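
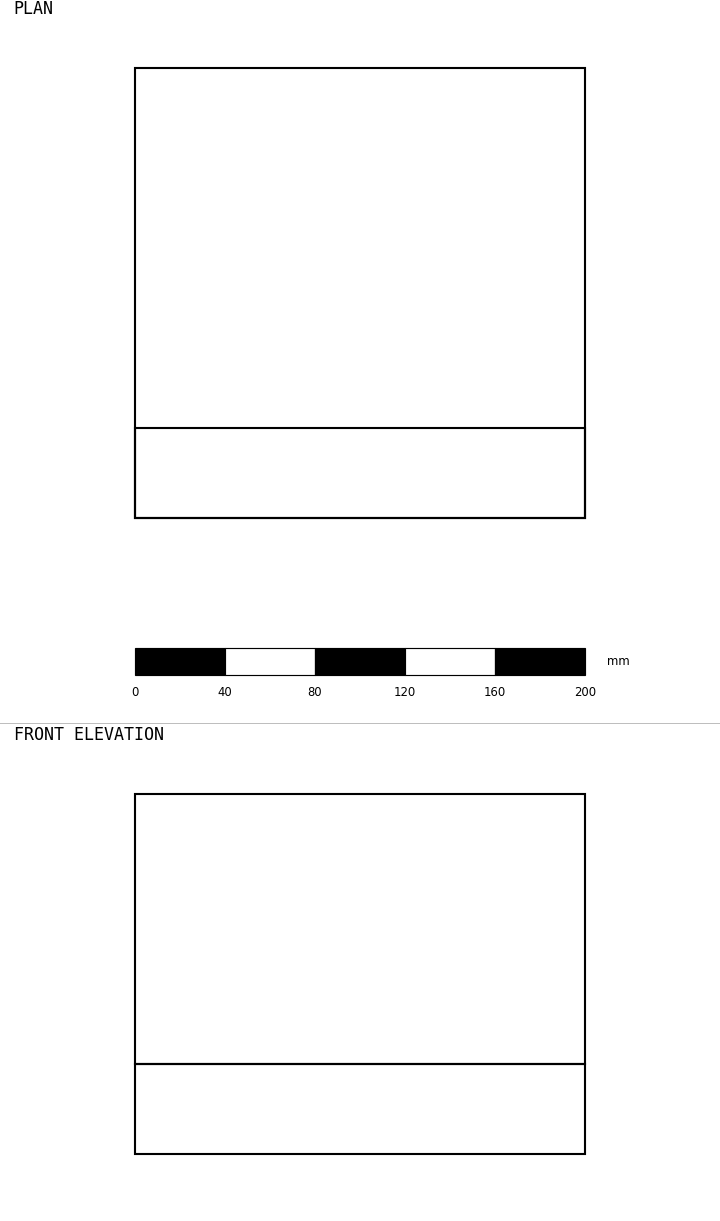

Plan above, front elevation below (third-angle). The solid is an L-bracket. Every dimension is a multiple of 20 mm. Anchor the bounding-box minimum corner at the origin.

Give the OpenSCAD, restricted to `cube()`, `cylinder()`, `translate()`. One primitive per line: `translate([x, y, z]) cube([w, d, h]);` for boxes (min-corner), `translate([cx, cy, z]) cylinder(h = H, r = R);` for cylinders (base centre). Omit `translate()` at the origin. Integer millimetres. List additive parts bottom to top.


cube([200, 200, 40]);
translate([0, 0, 40]) cube([200, 40, 120]);


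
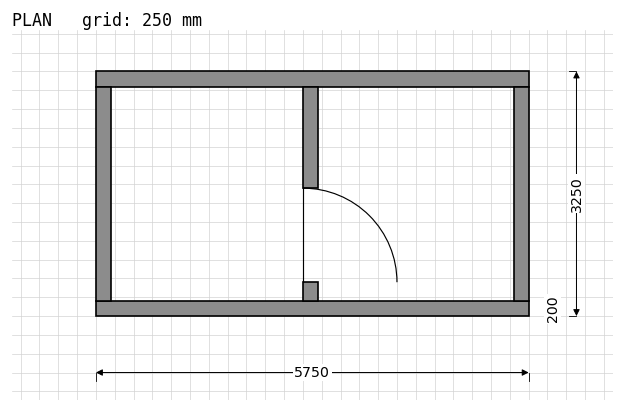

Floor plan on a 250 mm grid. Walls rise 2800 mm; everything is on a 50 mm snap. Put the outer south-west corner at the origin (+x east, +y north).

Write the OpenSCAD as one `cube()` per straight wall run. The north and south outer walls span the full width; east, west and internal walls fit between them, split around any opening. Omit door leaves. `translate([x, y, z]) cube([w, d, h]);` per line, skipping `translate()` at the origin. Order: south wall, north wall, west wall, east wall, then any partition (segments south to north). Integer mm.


cube([5750, 200, 2800]);
translate([0, 3050, 0]) cube([5750, 200, 2800]);
translate([0, 200, 0]) cube([200, 2850, 2800]);
translate([5550, 200, 0]) cube([200, 2850, 2800]);
translate([2750, 200, 0]) cube([200, 250, 2800]);
translate([2750, 1700, 0]) cube([200, 1350, 2800]);


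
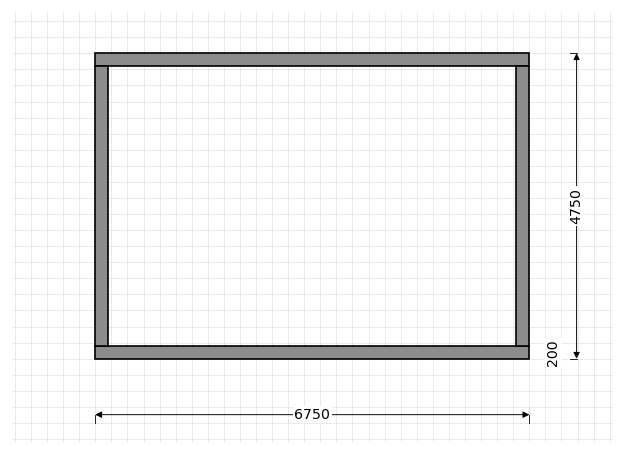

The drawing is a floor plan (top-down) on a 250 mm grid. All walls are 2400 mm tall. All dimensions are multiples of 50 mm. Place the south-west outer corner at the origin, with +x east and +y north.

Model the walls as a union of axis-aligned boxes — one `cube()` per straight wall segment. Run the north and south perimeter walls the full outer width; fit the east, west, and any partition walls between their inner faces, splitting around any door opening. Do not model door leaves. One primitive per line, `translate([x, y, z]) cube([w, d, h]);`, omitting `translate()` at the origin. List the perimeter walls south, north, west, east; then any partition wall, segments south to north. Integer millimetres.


cube([6750, 200, 2400]);
translate([0, 4550, 0]) cube([6750, 200, 2400]);
translate([0, 200, 0]) cube([200, 4350, 2400]);
translate([6550, 200, 0]) cube([200, 4350, 2400]);


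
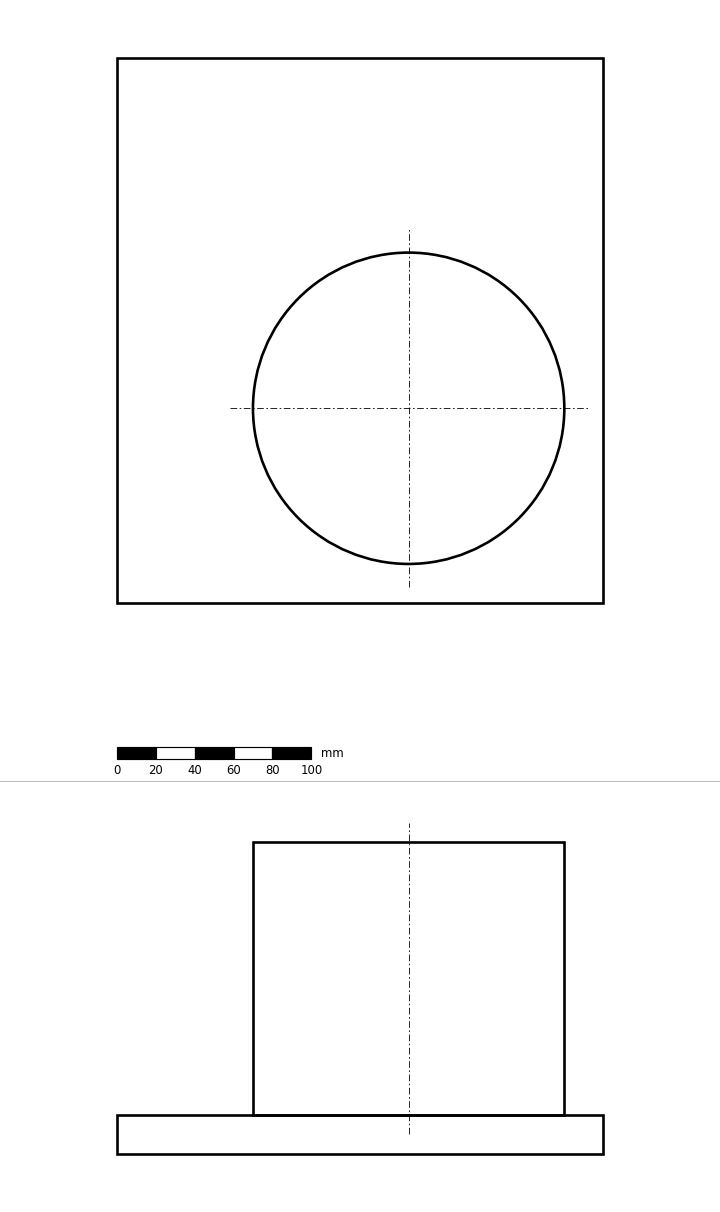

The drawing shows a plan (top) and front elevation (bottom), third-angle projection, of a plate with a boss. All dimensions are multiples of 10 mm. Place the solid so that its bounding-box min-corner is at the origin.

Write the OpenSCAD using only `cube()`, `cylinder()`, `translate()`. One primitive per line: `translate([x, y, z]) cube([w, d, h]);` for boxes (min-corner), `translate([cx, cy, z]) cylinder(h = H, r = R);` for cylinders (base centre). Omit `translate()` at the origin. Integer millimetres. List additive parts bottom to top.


cube([250, 280, 20]);
translate([150, 100, 20]) cylinder(h = 140, r = 80);


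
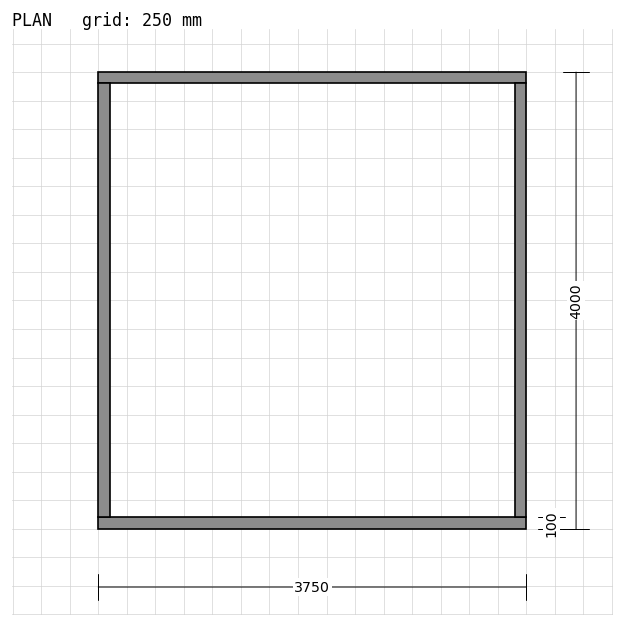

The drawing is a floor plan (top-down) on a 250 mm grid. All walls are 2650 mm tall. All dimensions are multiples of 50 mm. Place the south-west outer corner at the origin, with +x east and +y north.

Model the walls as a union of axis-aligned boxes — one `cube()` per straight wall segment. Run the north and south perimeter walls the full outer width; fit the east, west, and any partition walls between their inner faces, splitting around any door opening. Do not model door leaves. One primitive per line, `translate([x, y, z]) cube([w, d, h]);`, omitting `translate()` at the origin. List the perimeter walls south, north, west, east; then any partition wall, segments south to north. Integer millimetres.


cube([3750, 100, 2650]);
translate([0, 3900, 0]) cube([3750, 100, 2650]);
translate([0, 100, 0]) cube([100, 3800, 2650]);
translate([3650, 100, 0]) cube([100, 3800, 2650]);


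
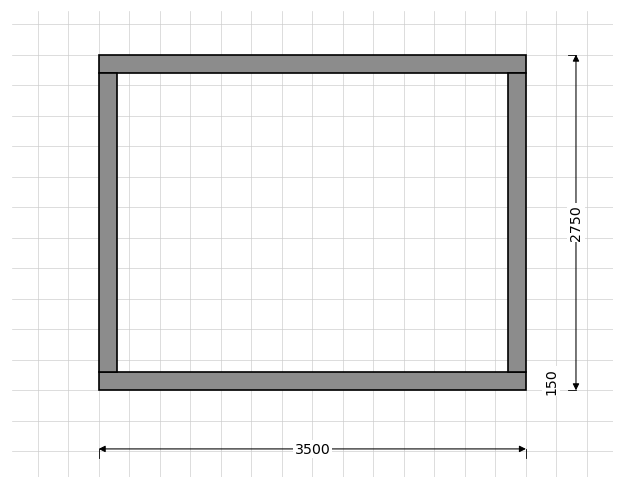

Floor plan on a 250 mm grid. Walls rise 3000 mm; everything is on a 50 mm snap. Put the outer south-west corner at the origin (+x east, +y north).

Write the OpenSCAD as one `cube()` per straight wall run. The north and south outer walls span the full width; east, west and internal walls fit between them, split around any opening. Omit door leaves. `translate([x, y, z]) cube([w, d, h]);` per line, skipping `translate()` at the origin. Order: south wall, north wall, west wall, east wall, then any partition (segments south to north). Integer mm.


cube([3500, 150, 3000]);
translate([0, 2600, 0]) cube([3500, 150, 3000]);
translate([0, 150, 0]) cube([150, 2450, 3000]);
translate([3350, 150, 0]) cube([150, 2450, 3000]);


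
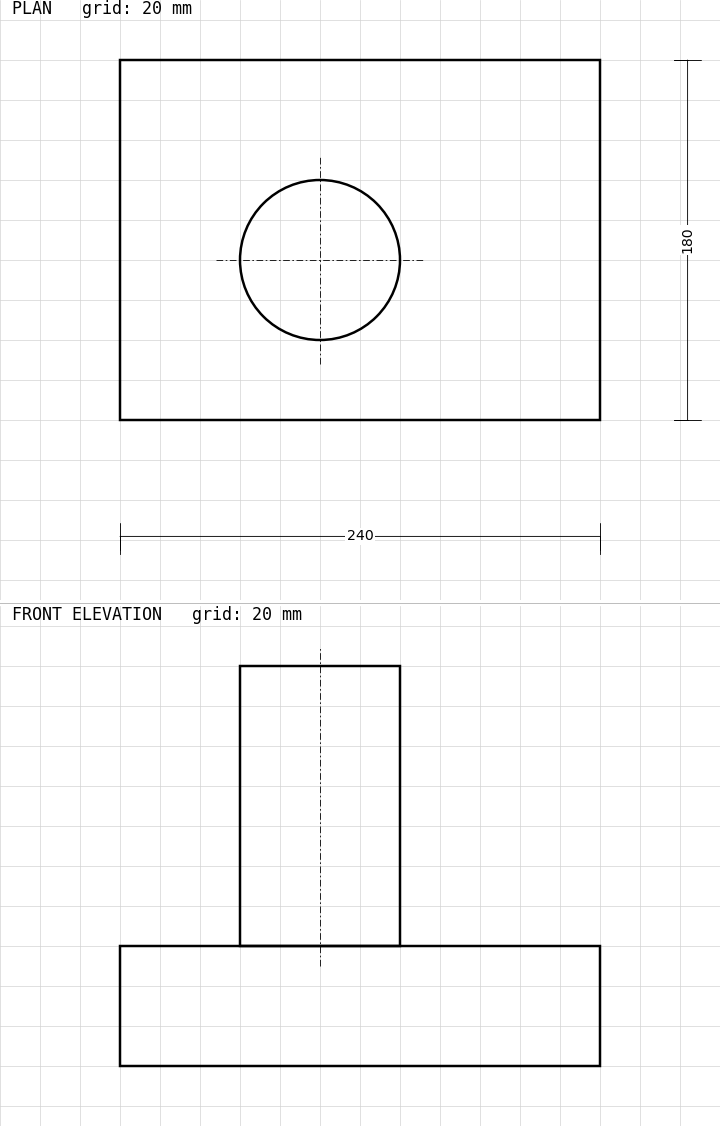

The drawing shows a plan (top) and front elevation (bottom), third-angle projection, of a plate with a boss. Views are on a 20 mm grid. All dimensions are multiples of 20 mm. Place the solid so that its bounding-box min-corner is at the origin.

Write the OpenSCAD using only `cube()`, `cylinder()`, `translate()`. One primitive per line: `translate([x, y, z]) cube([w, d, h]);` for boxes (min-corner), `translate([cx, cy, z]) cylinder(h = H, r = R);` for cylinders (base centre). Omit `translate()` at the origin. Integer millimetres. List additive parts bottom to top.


cube([240, 180, 60]);
translate([100, 80, 60]) cylinder(h = 140, r = 40);


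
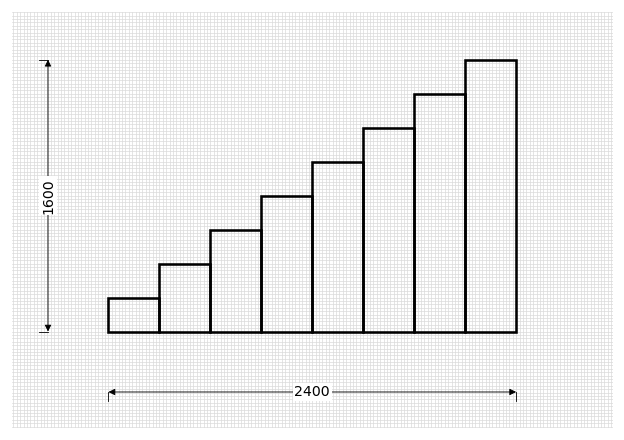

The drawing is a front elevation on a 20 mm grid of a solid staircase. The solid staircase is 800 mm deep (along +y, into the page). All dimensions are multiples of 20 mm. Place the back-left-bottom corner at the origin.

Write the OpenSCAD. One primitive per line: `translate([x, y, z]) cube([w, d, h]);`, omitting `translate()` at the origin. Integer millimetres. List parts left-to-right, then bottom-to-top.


cube([300, 800, 200]);
translate([300, 0, 0]) cube([300, 800, 400]);
translate([600, 0, 0]) cube([300, 800, 600]);
translate([900, 0, 0]) cube([300, 800, 800]);
translate([1200, 0, 0]) cube([300, 800, 1000]);
translate([1500, 0, 0]) cube([300, 800, 1200]);
translate([1800, 0, 0]) cube([300, 800, 1400]);
translate([2100, 0, 0]) cube([300, 800, 1600]);


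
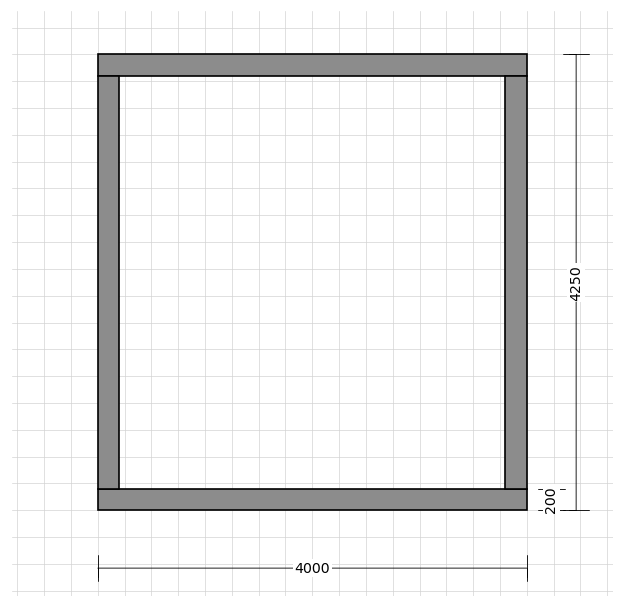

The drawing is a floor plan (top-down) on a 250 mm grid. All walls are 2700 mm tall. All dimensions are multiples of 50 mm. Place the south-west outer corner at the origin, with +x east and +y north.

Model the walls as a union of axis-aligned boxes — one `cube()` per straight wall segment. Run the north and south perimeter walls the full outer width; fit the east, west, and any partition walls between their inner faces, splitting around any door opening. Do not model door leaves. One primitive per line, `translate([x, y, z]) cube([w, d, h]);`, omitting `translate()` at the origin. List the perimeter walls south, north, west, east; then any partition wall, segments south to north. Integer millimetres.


cube([4000, 200, 2700]);
translate([0, 4050, 0]) cube([4000, 200, 2700]);
translate([0, 200, 0]) cube([200, 3850, 2700]);
translate([3800, 200, 0]) cube([200, 3850, 2700]);


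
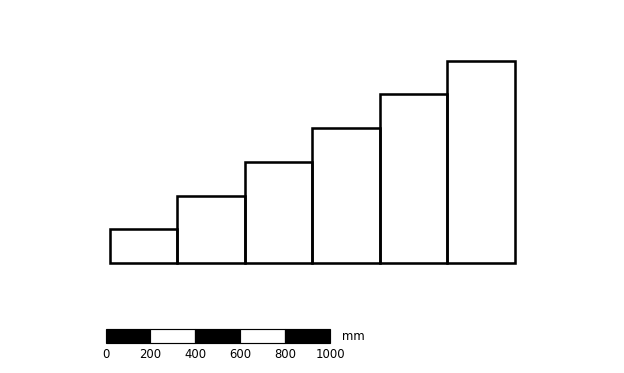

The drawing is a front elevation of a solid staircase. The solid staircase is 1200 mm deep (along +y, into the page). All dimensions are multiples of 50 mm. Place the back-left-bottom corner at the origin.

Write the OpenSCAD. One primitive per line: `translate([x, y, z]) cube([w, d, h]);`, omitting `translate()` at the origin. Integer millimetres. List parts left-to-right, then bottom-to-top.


cube([300, 1200, 150]);
translate([300, 0, 0]) cube([300, 1200, 300]);
translate([600, 0, 0]) cube([300, 1200, 450]);
translate([900, 0, 0]) cube([300, 1200, 600]);
translate([1200, 0, 0]) cube([300, 1200, 750]);
translate([1500, 0, 0]) cube([300, 1200, 900]);


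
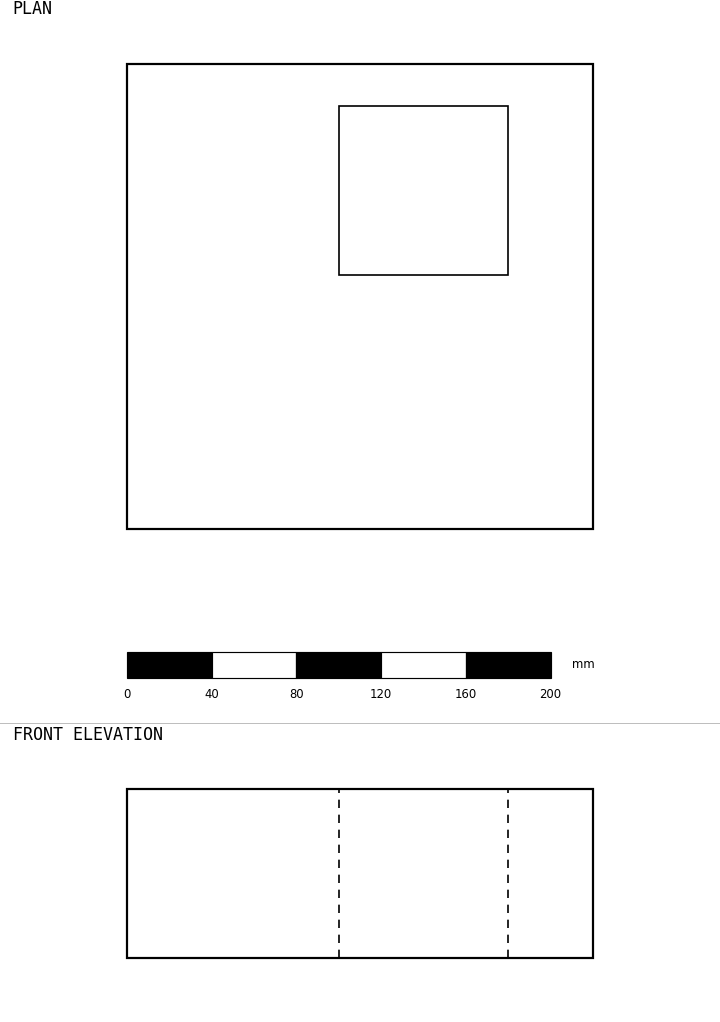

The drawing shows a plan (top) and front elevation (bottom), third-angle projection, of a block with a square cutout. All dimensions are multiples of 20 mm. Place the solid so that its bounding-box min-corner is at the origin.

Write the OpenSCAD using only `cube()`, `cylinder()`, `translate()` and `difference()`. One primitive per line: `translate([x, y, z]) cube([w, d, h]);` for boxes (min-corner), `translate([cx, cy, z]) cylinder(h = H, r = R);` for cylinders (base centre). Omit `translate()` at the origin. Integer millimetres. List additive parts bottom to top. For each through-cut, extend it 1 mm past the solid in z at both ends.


difference() {
  cube([220, 220, 80]);
  translate([100, 120, -1]) cube([80, 80, 82]);
}


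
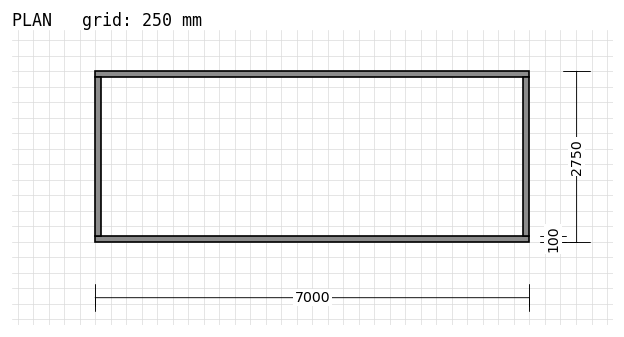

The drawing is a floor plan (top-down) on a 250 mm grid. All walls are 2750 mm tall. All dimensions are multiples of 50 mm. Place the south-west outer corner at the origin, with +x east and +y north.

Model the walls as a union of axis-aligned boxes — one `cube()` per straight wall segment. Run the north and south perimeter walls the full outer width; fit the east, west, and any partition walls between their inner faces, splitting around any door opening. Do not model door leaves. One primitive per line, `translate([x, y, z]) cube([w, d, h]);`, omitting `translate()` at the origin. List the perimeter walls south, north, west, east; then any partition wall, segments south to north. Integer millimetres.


cube([7000, 100, 2750]);
translate([0, 2650, 0]) cube([7000, 100, 2750]);
translate([0, 100, 0]) cube([100, 2550, 2750]);
translate([6900, 100, 0]) cube([100, 2550, 2750]);


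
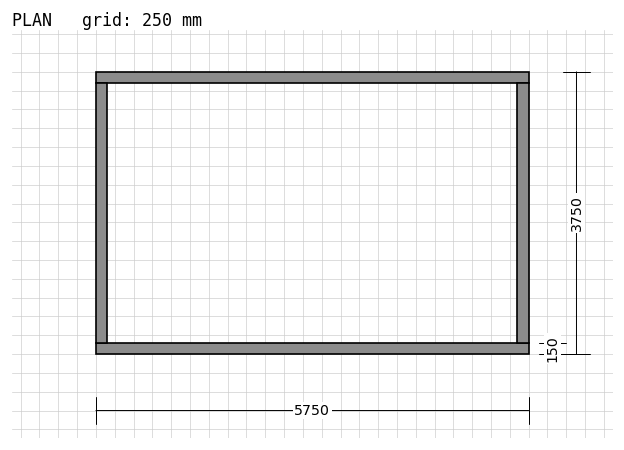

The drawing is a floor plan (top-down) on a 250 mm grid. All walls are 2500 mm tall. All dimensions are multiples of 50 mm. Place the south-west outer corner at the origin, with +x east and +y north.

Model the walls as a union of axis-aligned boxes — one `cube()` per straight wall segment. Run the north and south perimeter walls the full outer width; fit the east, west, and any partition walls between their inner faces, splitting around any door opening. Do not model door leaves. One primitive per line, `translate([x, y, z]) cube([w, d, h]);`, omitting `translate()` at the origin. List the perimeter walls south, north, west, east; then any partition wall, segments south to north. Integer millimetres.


cube([5750, 150, 2500]);
translate([0, 3600, 0]) cube([5750, 150, 2500]);
translate([0, 150, 0]) cube([150, 3450, 2500]);
translate([5600, 150, 0]) cube([150, 3450, 2500]);


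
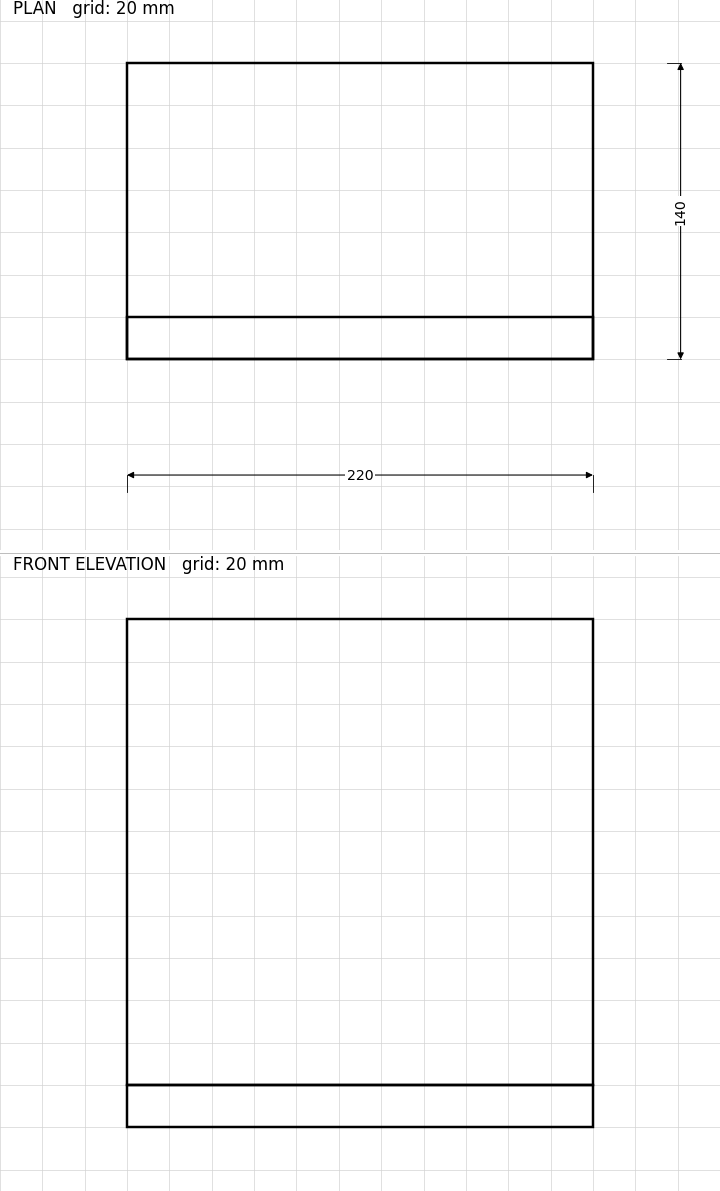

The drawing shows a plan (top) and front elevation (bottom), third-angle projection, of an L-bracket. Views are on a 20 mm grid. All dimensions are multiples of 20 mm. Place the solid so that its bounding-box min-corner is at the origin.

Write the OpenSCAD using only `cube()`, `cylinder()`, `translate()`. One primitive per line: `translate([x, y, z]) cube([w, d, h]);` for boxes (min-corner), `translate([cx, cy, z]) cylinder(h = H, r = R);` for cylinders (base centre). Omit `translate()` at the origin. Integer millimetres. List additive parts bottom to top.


cube([220, 140, 20]);
translate([0, 0, 20]) cube([220, 20, 220]);


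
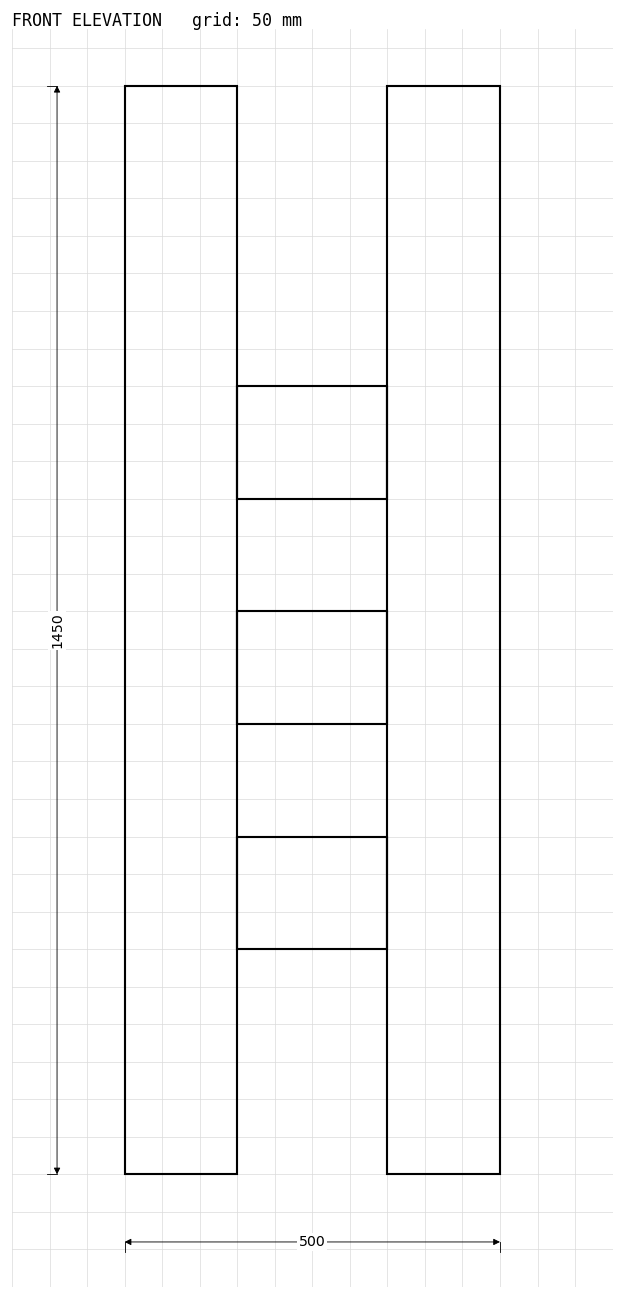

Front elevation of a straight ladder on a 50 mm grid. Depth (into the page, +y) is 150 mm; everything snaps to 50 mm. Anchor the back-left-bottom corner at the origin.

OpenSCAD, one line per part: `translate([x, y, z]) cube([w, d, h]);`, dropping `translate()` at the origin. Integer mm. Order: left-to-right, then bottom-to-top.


cube([150, 150, 1450]);
translate([150, 0, 300]) cube([200, 150, 150]);
translate([150, 0, 600]) cube([200, 150, 150]);
translate([150, 0, 900]) cube([200, 150, 150]);
translate([350, 0, 0]) cube([150, 150, 1450]);


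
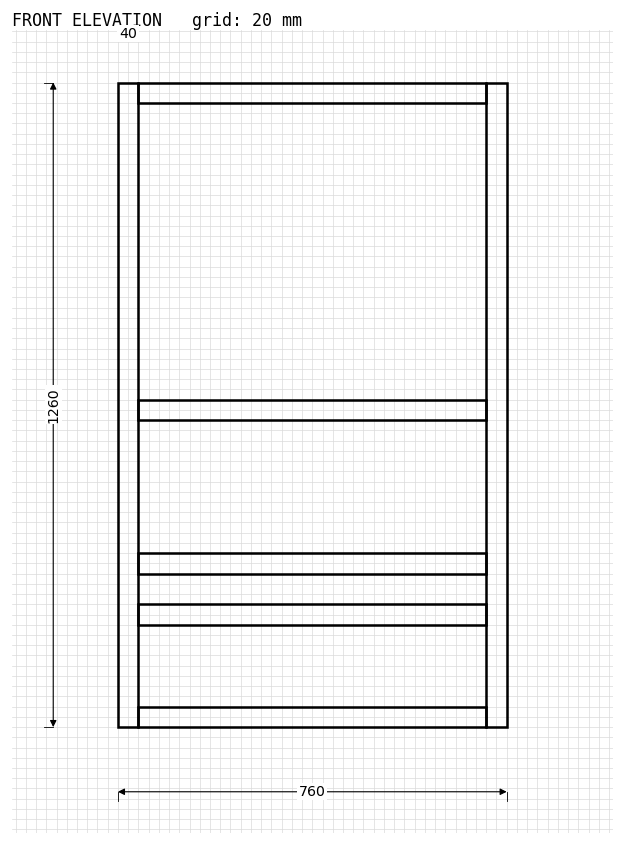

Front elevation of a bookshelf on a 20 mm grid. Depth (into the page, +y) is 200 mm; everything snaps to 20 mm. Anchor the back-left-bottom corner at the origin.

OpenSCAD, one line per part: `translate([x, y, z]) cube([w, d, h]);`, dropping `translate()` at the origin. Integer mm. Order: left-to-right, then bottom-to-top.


cube([40, 200, 1260]);
translate([40, 0, 0]) cube([680, 200, 40]);
translate([40, 0, 200]) cube([680, 200, 40]);
translate([40, 0, 300]) cube([680, 200, 40]);
translate([40, 0, 600]) cube([680, 200, 40]);
translate([40, 0, 1220]) cube([680, 200, 40]);
translate([720, 0, 0]) cube([40, 200, 1260]);


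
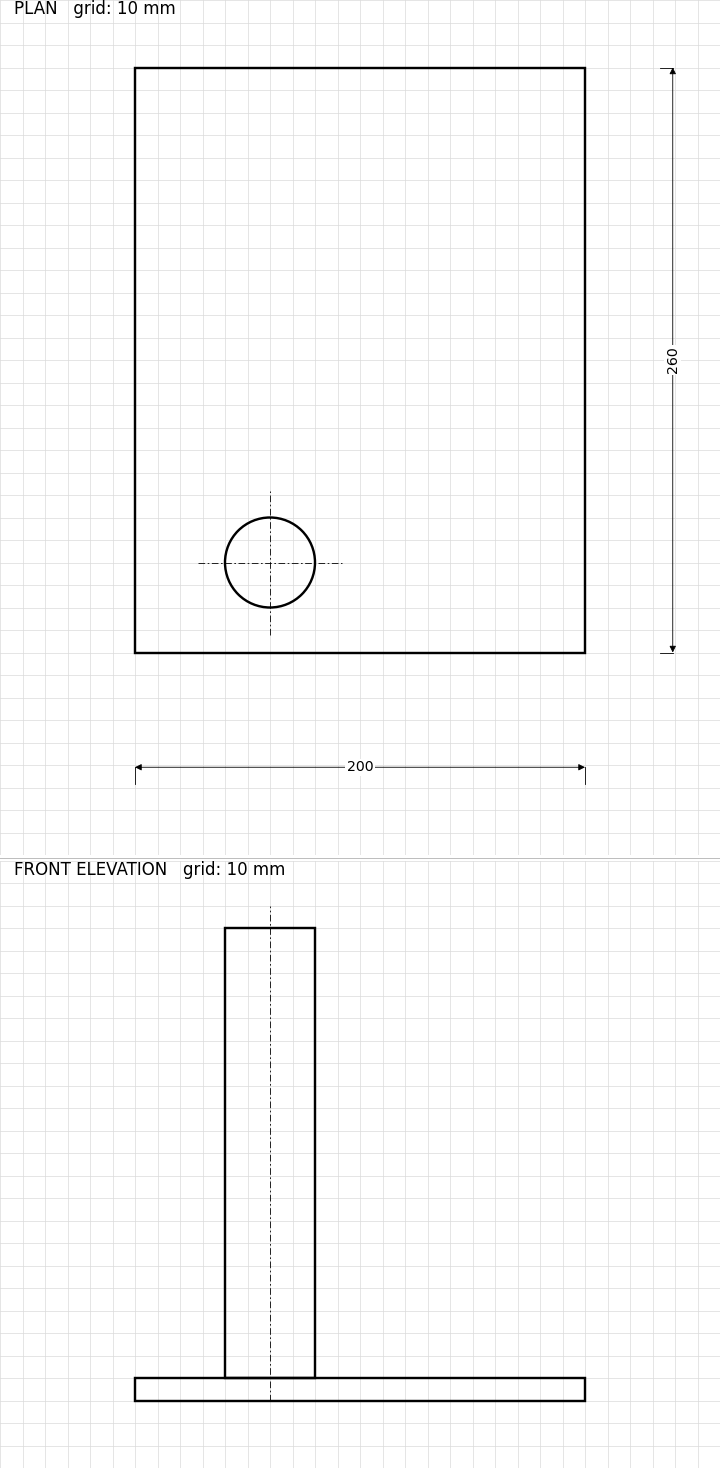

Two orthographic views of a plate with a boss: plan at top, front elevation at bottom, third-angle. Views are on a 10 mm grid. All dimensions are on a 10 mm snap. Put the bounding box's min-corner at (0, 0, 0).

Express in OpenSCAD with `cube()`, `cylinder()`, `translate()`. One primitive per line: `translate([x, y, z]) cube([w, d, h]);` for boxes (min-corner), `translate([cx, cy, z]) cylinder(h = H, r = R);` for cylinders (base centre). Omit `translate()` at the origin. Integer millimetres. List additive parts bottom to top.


cube([200, 260, 10]);
translate([60, 40, 10]) cylinder(h = 200, r = 20);


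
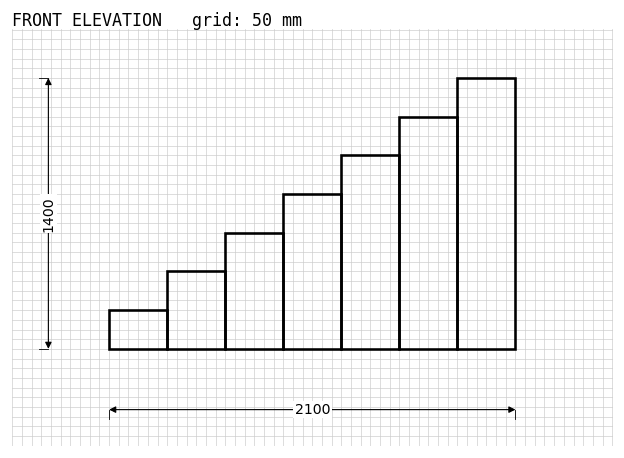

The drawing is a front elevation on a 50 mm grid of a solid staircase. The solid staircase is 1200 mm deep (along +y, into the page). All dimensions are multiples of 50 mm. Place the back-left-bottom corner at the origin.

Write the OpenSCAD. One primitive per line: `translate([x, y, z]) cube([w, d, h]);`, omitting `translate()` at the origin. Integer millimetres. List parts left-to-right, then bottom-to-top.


cube([300, 1200, 200]);
translate([300, 0, 0]) cube([300, 1200, 400]);
translate([600, 0, 0]) cube([300, 1200, 600]);
translate([900, 0, 0]) cube([300, 1200, 800]);
translate([1200, 0, 0]) cube([300, 1200, 1000]);
translate([1500, 0, 0]) cube([300, 1200, 1200]);
translate([1800, 0, 0]) cube([300, 1200, 1400]);


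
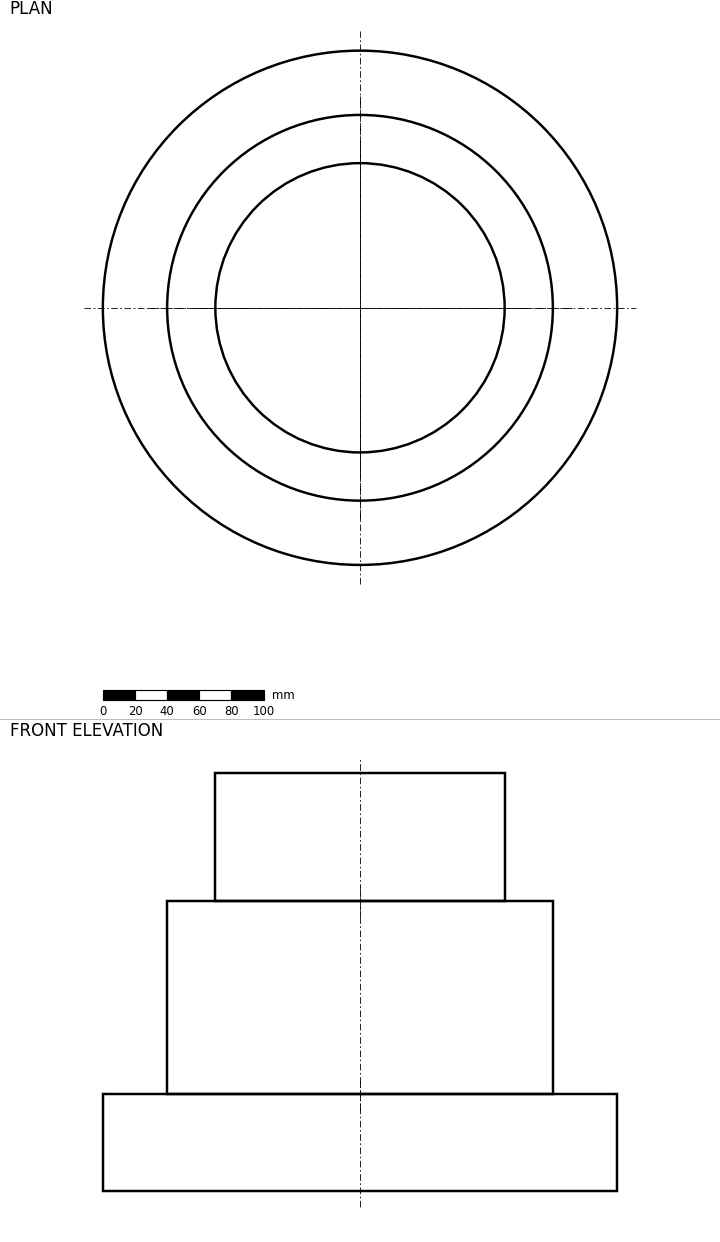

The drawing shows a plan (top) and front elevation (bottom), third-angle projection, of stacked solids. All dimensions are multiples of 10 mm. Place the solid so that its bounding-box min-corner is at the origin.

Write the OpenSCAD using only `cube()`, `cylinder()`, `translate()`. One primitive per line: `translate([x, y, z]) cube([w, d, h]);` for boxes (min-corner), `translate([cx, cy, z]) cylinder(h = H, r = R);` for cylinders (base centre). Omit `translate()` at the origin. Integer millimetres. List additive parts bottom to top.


translate([160, 160, 0]) cylinder(h = 60, r = 160);
translate([160, 160, 60]) cylinder(h = 120, r = 120);
translate([160, 160, 180]) cylinder(h = 80, r = 90);


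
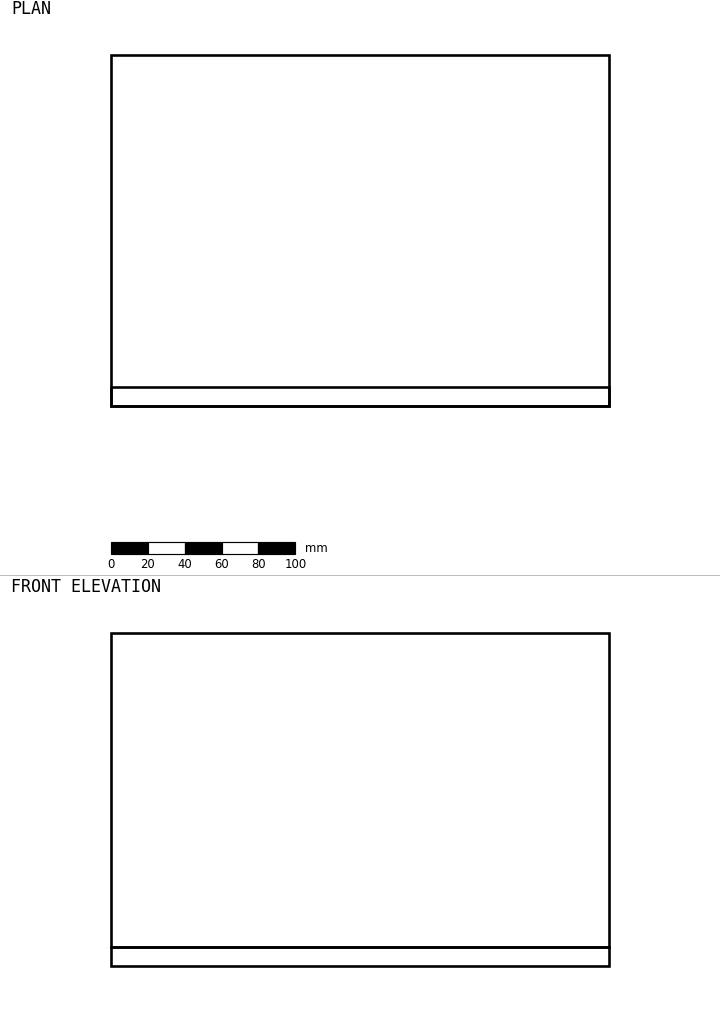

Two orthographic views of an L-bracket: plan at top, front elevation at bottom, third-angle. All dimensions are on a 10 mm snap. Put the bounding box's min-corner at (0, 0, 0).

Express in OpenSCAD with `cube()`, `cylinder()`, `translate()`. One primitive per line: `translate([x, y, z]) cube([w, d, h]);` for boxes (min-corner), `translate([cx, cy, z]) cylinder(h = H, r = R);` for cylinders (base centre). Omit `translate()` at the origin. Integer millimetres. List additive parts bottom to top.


cube([270, 190, 10]);
translate([0, 0, 10]) cube([270, 10, 170]);


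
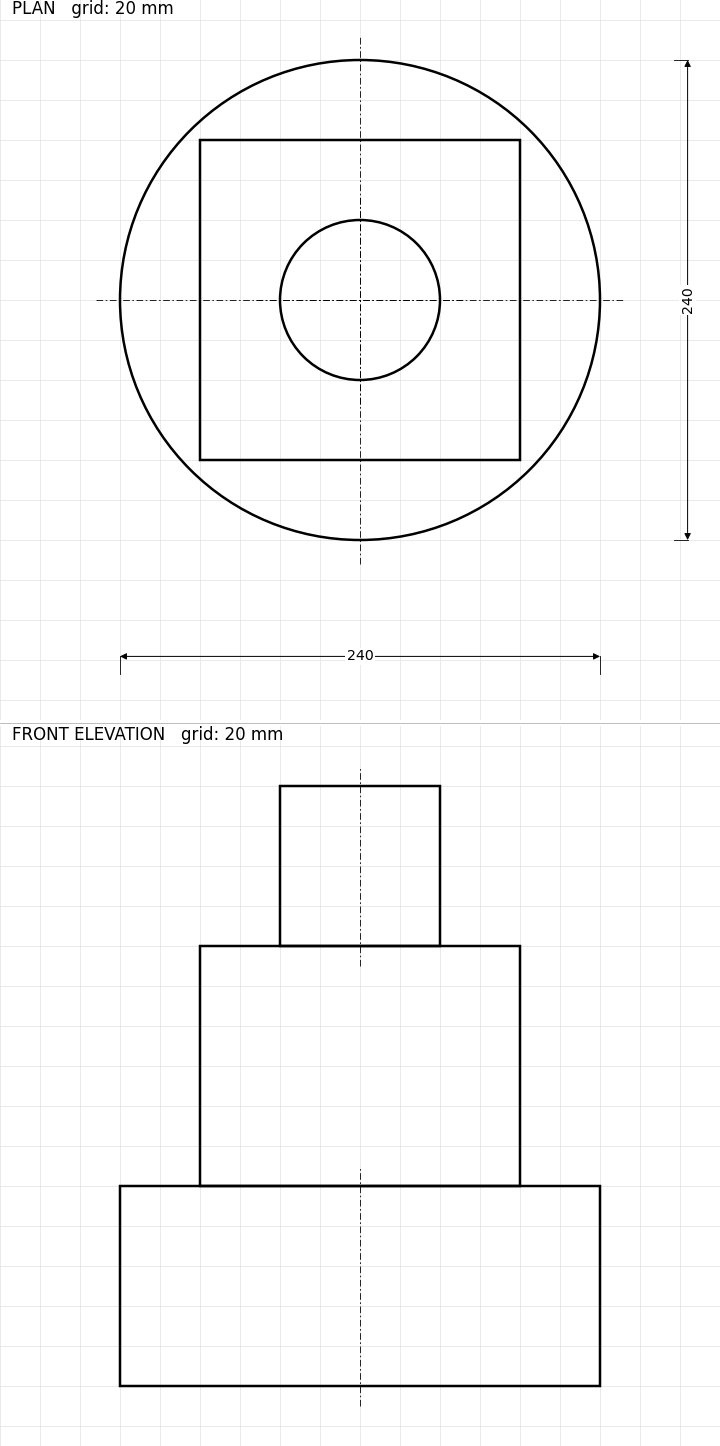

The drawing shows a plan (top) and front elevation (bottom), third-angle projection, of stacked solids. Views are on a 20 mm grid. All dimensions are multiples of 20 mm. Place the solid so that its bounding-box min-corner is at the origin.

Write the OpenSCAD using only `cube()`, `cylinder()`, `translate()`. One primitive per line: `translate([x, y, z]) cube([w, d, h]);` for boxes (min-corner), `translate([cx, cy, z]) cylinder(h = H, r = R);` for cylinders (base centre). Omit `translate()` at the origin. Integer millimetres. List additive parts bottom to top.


translate([120, 120, 0]) cylinder(h = 100, r = 120);
translate([40, 40, 100]) cube([160, 160, 120]);
translate([120, 120, 220]) cylinder(h = 80, r = 40);


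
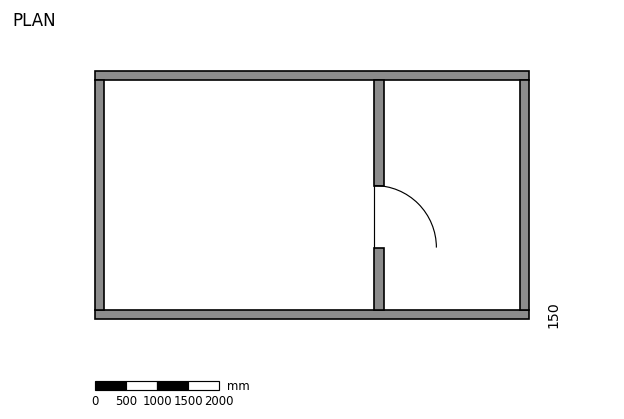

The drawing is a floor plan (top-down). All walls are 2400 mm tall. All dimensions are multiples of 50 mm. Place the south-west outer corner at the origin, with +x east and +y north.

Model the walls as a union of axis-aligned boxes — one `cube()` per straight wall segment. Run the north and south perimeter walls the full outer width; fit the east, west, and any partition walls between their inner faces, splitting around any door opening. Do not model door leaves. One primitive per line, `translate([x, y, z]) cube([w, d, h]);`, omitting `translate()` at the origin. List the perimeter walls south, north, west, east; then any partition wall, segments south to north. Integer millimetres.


cube([7000, 150, 2400]);
translate([0, 3850, 0]) cube([7000, 150, 2400]);
translate([0, 150, 0]) cube([150, 3700, 2400]);
translate([6850, 150, 0]) cube([150, 3700, 2400]);
translate([4500, 150, 0]) cube([150, 1000, 2400]);
translate([4500, 2150, 0]) cube([150, 1700, 2400]);


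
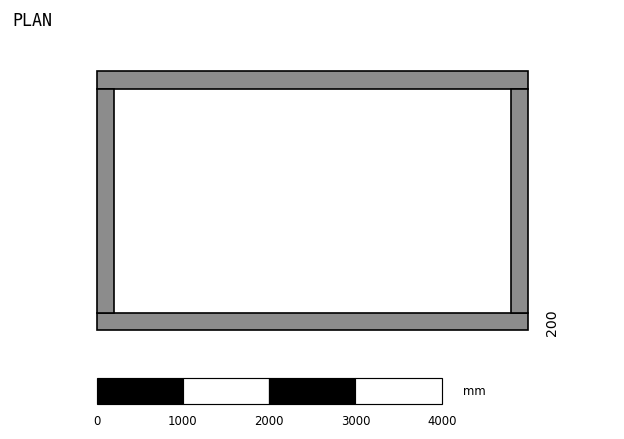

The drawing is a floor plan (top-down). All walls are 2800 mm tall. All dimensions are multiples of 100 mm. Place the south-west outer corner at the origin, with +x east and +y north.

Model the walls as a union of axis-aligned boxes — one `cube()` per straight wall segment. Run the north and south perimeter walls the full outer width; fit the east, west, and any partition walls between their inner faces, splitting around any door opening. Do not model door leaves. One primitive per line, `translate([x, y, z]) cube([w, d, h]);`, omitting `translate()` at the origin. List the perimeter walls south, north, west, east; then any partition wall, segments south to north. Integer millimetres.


cube([5000, 200, 2800]);
translate([0, 2800, 0]) cube([5000, 200, 2800]);
translate([0, 200, 0]) cube([200, 2600, 2800]);
translate([4800, 200, 0]) cube([200, 2600, 2800]);


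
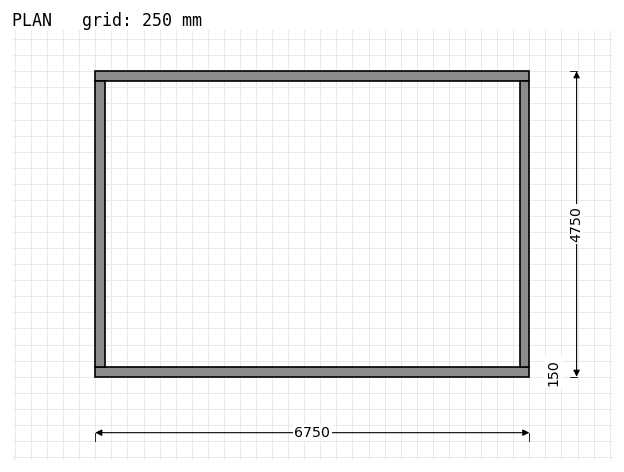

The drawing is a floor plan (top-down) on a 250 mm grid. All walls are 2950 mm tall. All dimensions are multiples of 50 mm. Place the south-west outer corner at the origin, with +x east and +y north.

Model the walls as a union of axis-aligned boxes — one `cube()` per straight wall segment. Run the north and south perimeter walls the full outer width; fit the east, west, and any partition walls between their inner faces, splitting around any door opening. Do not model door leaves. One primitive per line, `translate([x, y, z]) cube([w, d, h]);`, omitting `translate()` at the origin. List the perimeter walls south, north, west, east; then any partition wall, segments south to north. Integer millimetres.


cube([6750, 150, 2950]);
translate([0, 4600, 0]) cube([6750, 150, 2950]);
translate([0, 150, 0]) cube([150, 4450, 2950]);
translate([6600, 150, 0]) cube([150, 4450, 2950]);


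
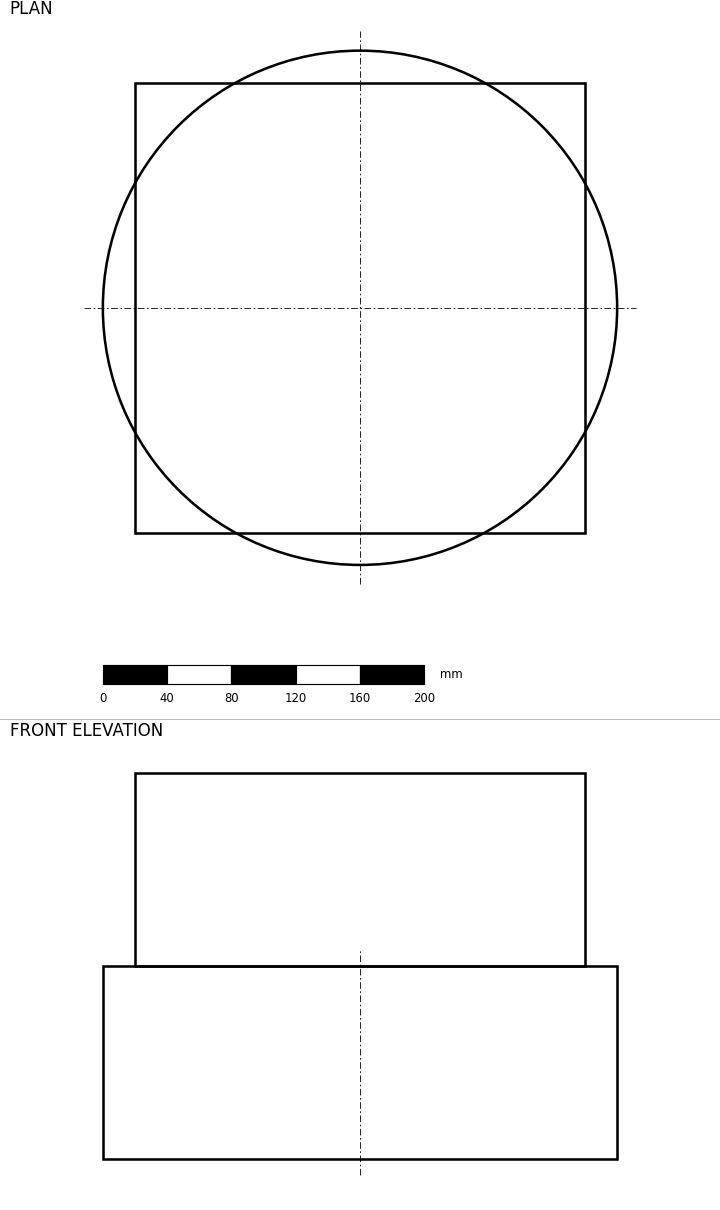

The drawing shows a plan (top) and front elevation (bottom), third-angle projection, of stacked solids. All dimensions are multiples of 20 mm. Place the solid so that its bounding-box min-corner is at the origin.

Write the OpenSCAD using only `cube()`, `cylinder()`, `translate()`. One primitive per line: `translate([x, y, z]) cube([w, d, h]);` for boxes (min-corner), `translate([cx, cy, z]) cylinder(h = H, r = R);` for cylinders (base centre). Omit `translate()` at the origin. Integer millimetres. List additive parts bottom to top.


translate([160, 160, 0]) cylinder(h = 120, r = 160);
translate([20, 20, 120]) cube([280, 280, 120]);


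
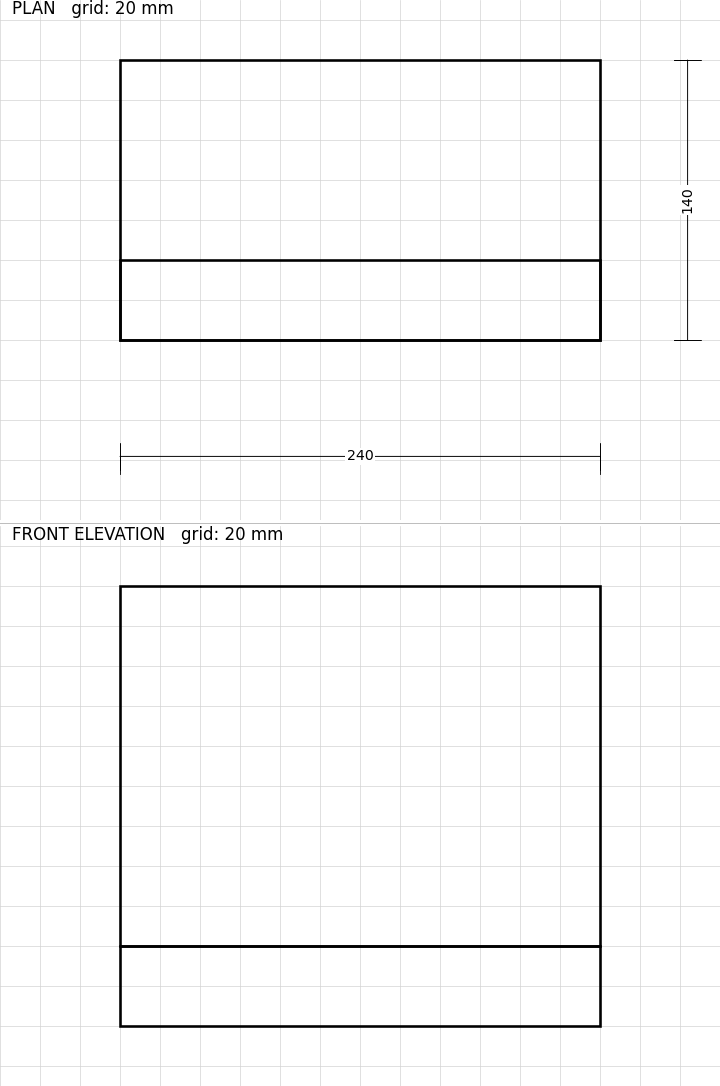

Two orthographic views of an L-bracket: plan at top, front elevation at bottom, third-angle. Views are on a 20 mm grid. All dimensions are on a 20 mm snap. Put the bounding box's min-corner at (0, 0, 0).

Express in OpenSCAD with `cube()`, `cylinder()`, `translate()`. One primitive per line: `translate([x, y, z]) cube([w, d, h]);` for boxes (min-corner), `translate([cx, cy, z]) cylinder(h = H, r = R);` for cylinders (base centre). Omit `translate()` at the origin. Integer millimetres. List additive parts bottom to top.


cube([240, 140, 40]);
translate([0, 0, 40]) cube([240, 40, 180]);


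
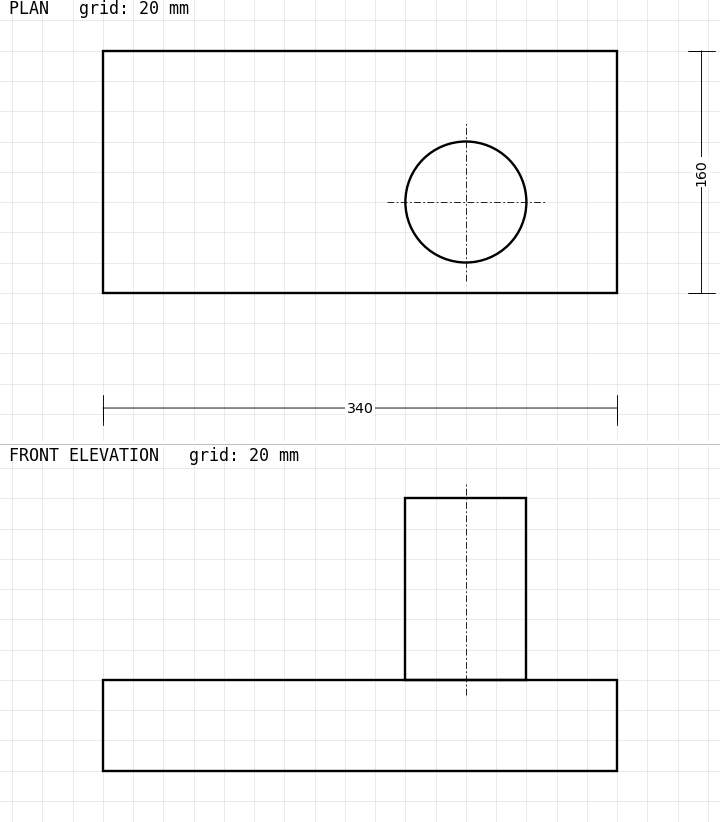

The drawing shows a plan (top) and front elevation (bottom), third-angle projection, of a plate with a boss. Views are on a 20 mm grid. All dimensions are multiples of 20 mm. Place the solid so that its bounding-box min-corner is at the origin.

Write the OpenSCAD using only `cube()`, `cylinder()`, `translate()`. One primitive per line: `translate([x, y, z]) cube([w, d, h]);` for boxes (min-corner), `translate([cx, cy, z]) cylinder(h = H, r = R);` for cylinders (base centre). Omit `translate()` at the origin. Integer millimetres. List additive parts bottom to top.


cube([340, 160, 60]);
translate([240, 60, 60]) cylinder(h = 120, r = 40);


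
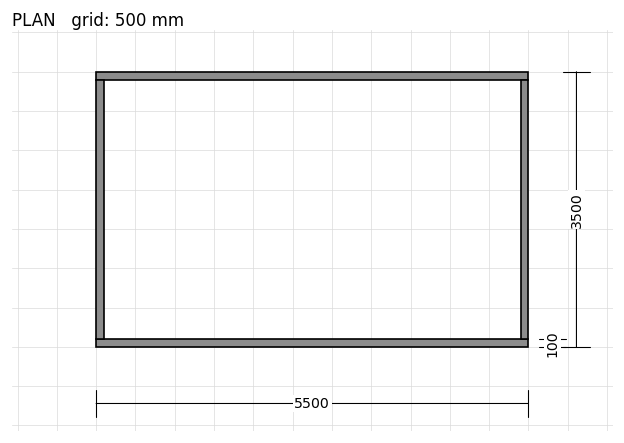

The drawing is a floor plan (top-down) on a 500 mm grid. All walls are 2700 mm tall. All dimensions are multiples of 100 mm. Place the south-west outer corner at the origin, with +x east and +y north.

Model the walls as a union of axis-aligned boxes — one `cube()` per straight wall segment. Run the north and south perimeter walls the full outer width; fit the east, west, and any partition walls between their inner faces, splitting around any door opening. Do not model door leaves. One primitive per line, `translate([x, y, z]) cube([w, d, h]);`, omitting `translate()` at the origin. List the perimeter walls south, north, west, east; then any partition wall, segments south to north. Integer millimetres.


cube([5500, 100, 2700]);
translate([0, 3400, 0]) cube([5500, 100, 2700]);
translate([0, 100, 0]) cube([100, 3300, 2700]);
translate([5400, 100, 0]) cube([100, 3300, 2700]);


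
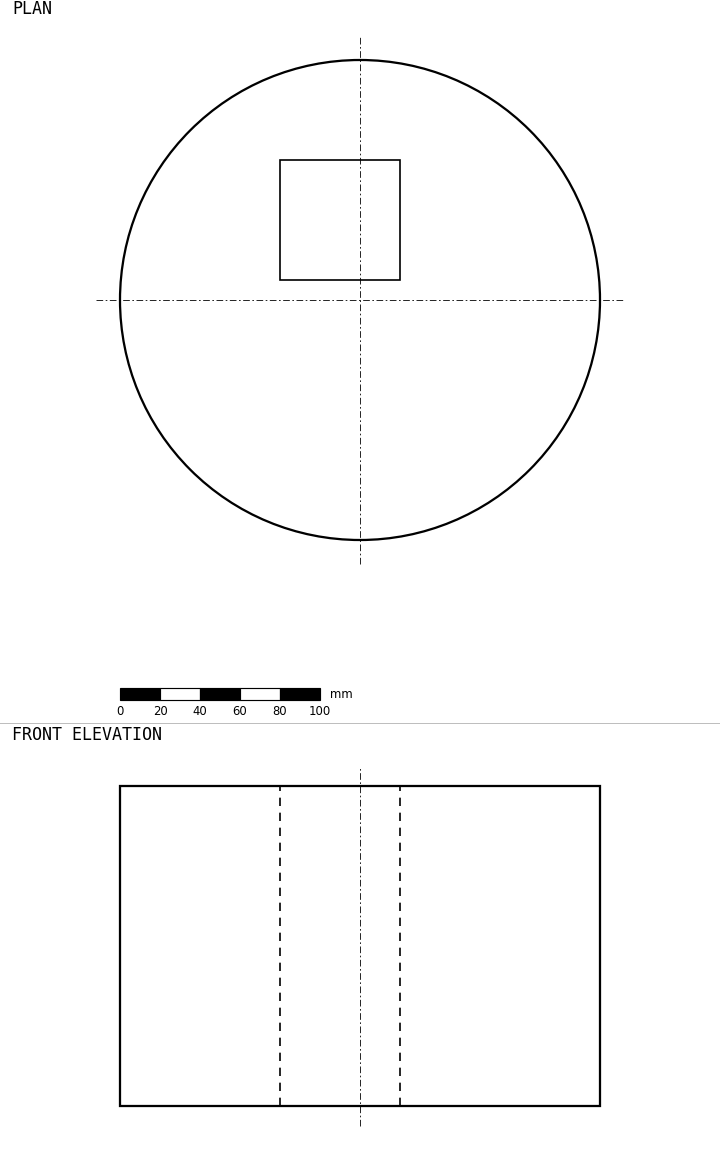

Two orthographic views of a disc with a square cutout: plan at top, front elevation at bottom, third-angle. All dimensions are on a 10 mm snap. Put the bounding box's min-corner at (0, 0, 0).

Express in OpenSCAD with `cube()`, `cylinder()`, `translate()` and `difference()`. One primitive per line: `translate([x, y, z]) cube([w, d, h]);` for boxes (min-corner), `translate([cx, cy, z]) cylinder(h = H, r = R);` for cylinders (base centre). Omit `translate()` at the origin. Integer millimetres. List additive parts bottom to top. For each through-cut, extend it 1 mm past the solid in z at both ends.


difference() {
  translate([120, 120, 0]) cylinder(h = 160, r = 120);
  translate([80, 130, -1]) cube([60, 60, 162]);
}


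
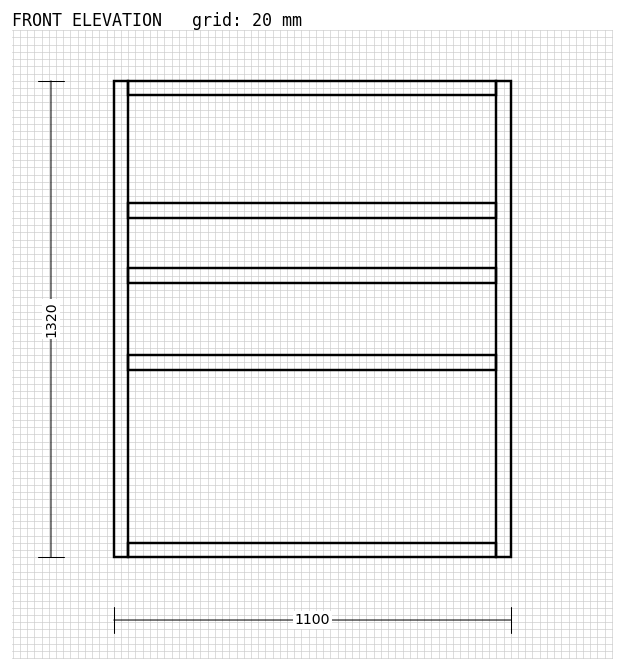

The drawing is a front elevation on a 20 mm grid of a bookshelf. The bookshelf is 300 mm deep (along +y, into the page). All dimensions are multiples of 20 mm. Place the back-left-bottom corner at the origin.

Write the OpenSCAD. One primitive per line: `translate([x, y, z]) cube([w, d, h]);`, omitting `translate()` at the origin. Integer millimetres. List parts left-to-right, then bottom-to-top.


cube([40, 300, 1320]);
translate([40, 0, 0]) cube([1020, 300, 40]);
translate([40, 0, 520]) cube([1020, 300, 40]);
translate([40, 0, 760]) cube([1020, 300, 40]);
translate([40, 0, 940]) cube([1020, 300, 40]);
translate([40, 0, 1280]) cube([1020, 300, 40]);
translate([1060, 0, 0]) cube([40, 300, 1320]);


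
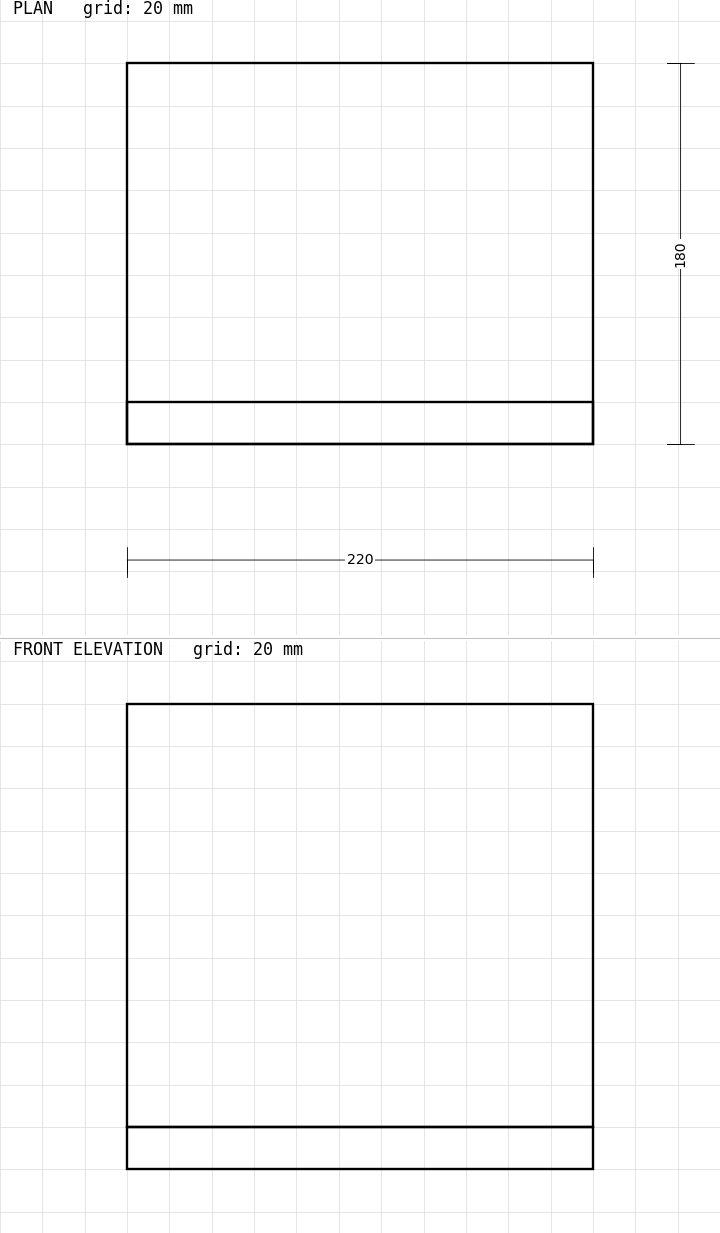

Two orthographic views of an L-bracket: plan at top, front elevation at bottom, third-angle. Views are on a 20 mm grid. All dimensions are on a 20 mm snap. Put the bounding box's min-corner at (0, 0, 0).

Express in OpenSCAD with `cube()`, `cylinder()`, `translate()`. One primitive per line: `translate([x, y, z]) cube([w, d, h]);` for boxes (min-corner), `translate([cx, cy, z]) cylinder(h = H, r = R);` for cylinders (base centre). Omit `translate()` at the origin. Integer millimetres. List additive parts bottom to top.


cube([220, 180, 20]);
translate([0, 0, 20]) cube([220, 20, 200]);


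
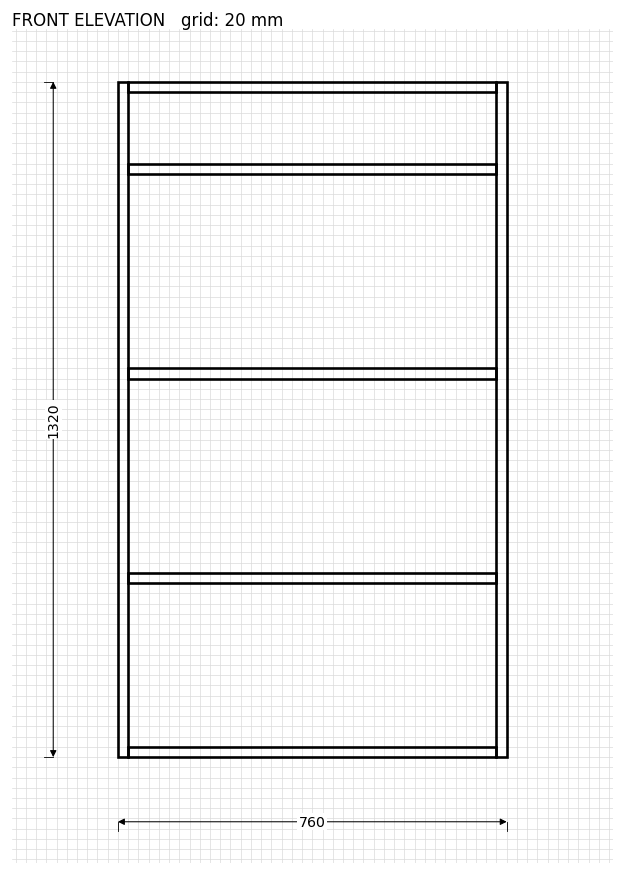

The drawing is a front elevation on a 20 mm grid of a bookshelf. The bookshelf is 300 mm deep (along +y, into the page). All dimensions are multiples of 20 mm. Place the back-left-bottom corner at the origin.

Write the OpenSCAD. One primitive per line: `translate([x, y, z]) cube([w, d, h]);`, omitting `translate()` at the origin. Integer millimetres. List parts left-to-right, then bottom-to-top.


cube([20, 300, 1320]);
translate([20, 0, 0]) cube([720, 300, 20]);
translate([20, 0, 340]) cube([720, 300, 20]);
translate([20, 0, 740]) cube([720, 300, 20]);
translate([20, 0, 1140]) cube([720, 300, 20]);
translate([20, 0, 1300]) cube([720, 300, 20]);
translate([740, 0, 0]) cube([20, 300, 1320]);


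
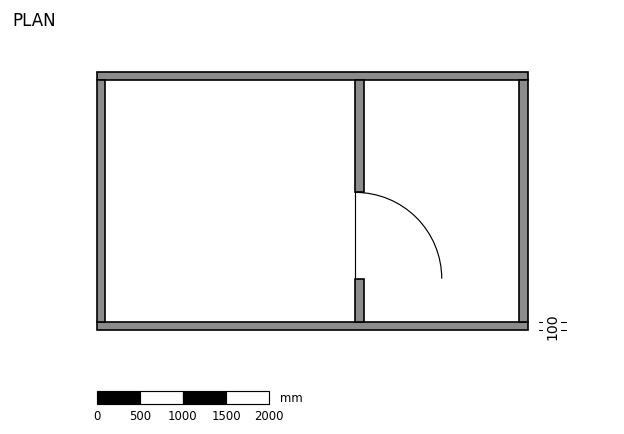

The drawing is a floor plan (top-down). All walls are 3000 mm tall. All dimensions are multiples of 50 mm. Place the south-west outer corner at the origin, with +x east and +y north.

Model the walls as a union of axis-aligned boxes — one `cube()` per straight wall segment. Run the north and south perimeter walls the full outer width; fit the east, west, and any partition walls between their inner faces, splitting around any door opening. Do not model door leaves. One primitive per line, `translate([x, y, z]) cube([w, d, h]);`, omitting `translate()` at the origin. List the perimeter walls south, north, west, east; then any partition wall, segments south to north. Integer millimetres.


cube([5000, 100, 3000]);
translate([0, 2900, 0]) cube([5000, 100, 3000]);
translate([0, 100, 0]) cube([100, 2800, 3000]);
translate([4900, 100, 0]) cube([100, 2800, 3000]);
translate([3000, 100, 0]) cube([100, 500, 3000]);
translate([3000, 1600, 0]) cube([100, 1300, 3000]);


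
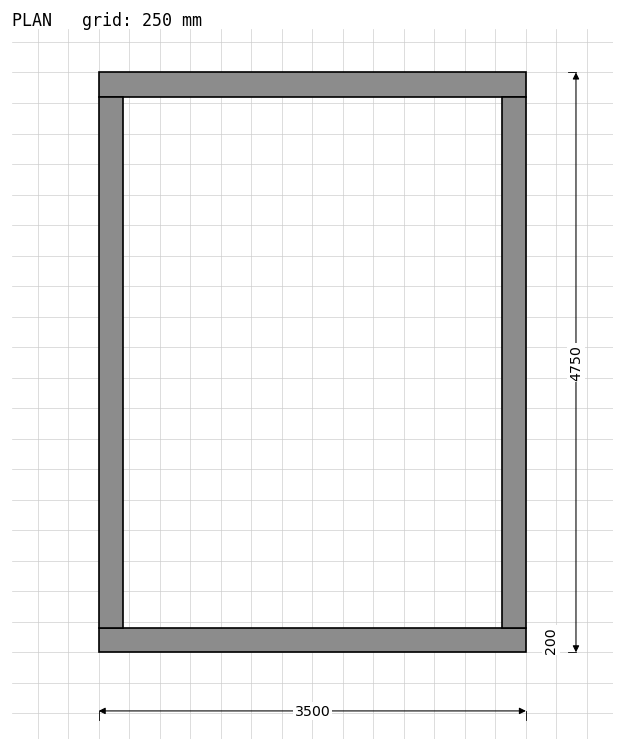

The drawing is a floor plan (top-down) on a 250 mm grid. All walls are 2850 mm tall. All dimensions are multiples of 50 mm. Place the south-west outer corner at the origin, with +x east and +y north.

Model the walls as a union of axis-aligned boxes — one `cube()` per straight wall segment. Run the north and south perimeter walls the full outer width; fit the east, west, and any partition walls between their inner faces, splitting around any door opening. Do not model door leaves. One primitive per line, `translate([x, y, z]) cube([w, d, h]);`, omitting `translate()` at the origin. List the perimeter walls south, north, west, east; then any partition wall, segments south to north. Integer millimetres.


cube([3500, 200, 2850]);
translate([0, 4550, 0]) cube([3500, 200, 2850]);
translate([0, 200, 0]) cube([200, 4350, 2850]);
translate([3300, 200, 0]) cube([200, 4350, 2850]);


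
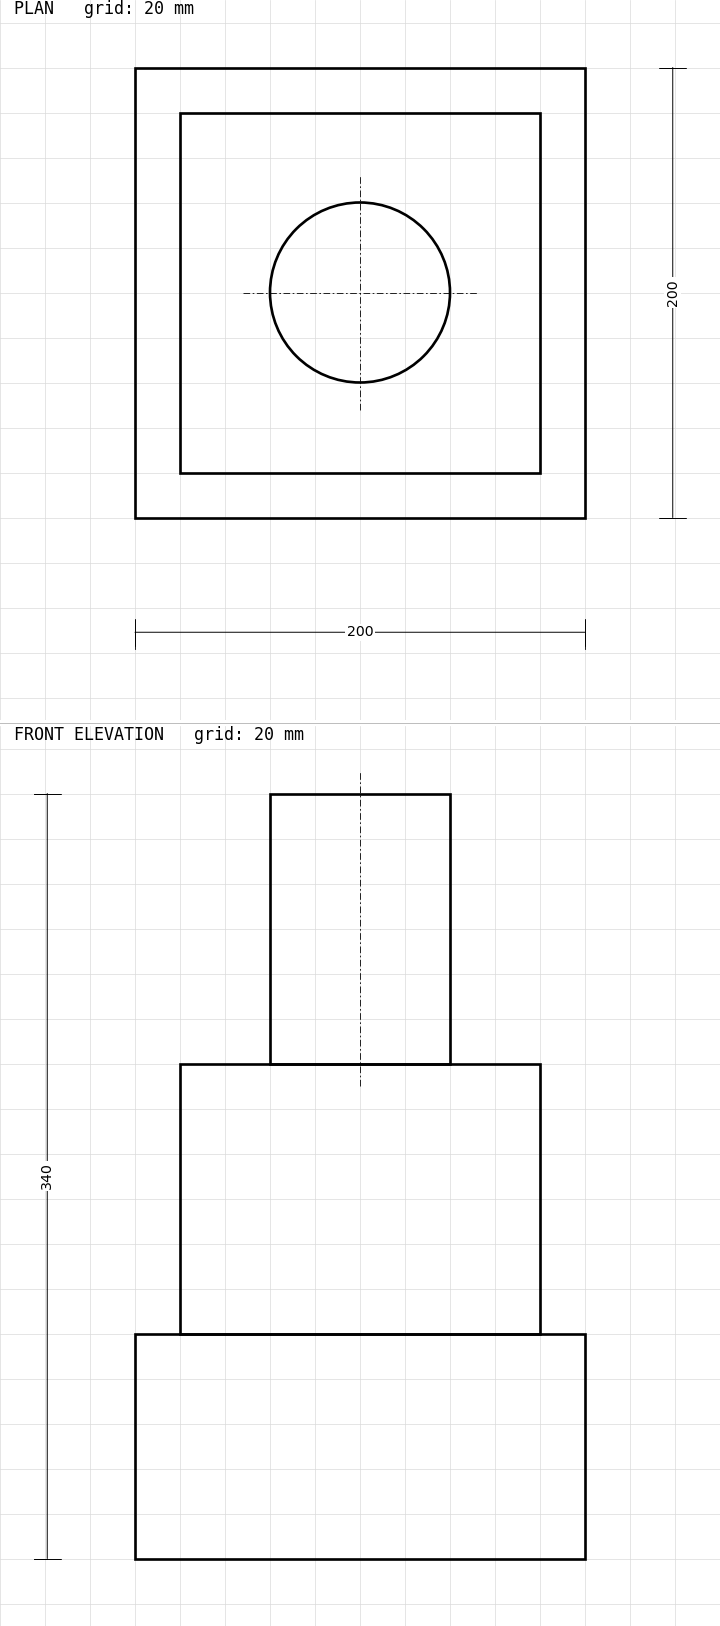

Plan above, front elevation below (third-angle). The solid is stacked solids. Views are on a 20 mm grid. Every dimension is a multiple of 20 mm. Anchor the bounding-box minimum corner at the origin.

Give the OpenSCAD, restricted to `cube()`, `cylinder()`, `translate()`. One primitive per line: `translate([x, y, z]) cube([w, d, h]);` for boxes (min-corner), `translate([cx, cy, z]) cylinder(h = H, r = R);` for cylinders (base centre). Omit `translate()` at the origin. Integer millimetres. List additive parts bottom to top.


cube([200, 200, 100]);
translate([20, 20, 100]) cube([160, 160, 120]);
translate([100, 100, 220]) cylinder(h = 120, r = 40);


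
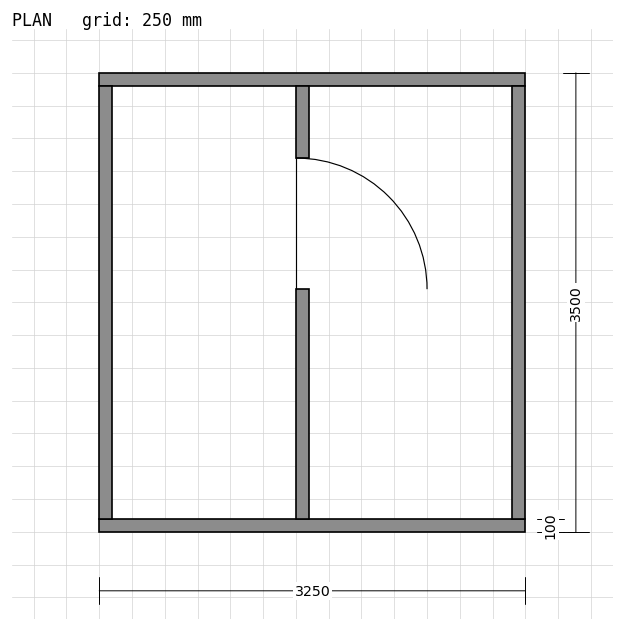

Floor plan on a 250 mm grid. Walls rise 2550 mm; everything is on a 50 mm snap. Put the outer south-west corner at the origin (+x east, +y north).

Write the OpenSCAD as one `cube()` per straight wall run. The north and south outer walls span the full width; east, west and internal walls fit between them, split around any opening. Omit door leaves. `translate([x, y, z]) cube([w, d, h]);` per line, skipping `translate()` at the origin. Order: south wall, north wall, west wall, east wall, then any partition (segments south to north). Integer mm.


cube([3250, 100, 2550]);
translate([0, 3400, 0]) cube([3250, 100, 2550]);
translate([0, 100, 0]) cube([100, 3300, 2550]);
translate([3150, 100, 0]) cube([100, 3300, 2550]);
translate([1500, 100, 0]) cube([100, 1750, 2550]);
translate([1500, 2850, 0]) cube([100, 550, 2550]);


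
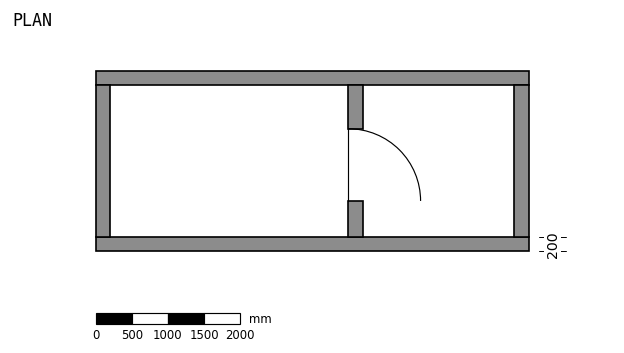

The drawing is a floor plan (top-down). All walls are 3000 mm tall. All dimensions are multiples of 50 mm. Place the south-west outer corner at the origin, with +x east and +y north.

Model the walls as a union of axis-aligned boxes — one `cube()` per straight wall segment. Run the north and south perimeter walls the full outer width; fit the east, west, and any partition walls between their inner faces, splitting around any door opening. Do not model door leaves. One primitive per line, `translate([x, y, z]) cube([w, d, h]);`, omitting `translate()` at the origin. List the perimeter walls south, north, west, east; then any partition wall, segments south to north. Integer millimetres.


cube([6000, 200, 3000]);
translate([0, 2300, 0]) cube([6000, 200, 3000]);
translate([0, 200, 0]) cube([200, 2100, 3000]);
translate([5800, 200, 0]) cube([200, 2100, 3000]);
translate([3500, 200, 0]) cube([200, 500, 3000]);
translate([3500, 1700, 0]) cube([200, 600, 3000]);


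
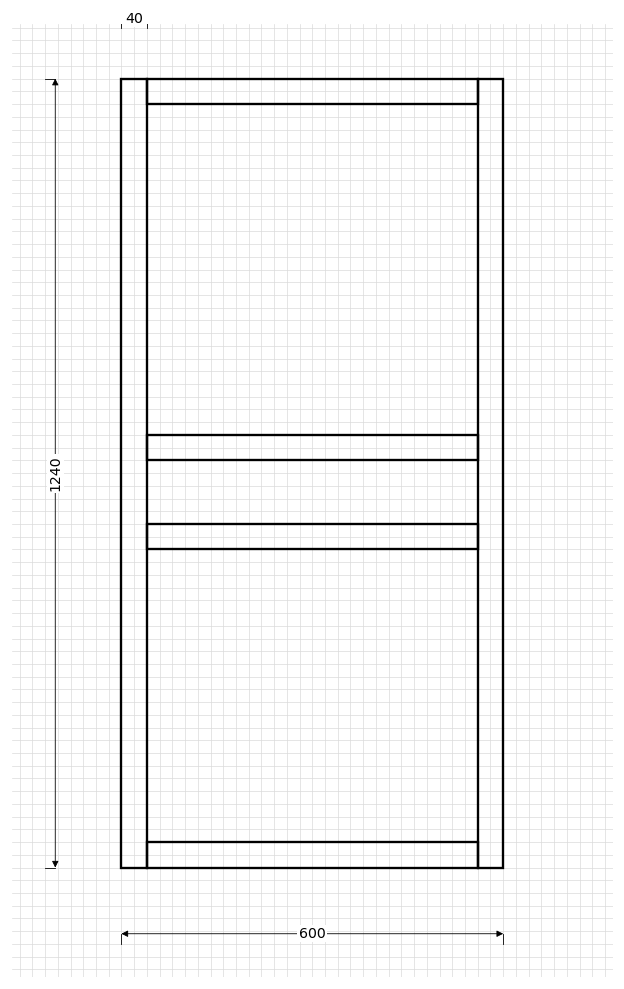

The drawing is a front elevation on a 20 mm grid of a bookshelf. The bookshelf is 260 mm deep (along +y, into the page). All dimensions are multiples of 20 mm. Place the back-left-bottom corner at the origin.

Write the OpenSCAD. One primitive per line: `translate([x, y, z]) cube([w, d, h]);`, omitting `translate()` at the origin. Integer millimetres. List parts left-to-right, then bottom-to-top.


cube([40, 260, 1240]);
translate([40, 0, 0]) cube([520, 260, 40]);
translate([40, 0, 500]) cube([520, 260, 40]);
translate([40, 0, 640]) cube([520, 260, 40]);
translate([40, 0, 1200]) cube([520, 260, 40]);
translate([560, 0, 0]) cube([40, 260, 1240]);
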